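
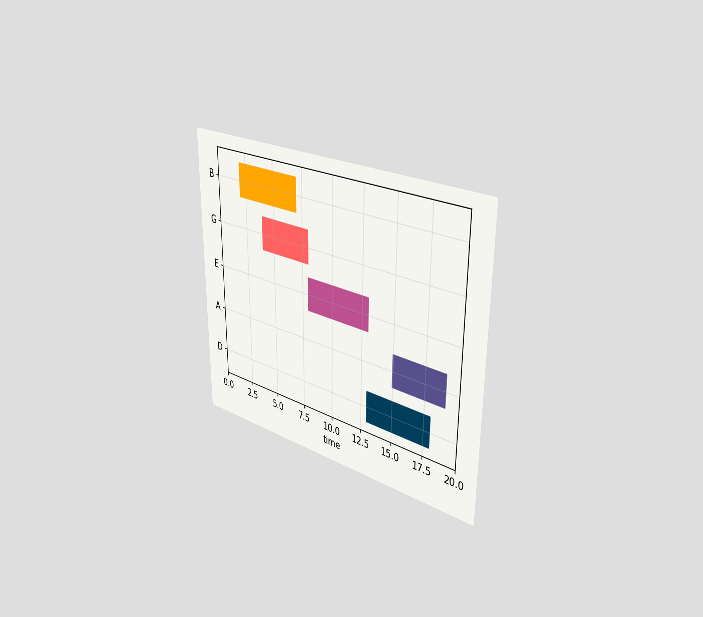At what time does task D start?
13

The chart is viewed slightly from the right. The D bar begins at t=13.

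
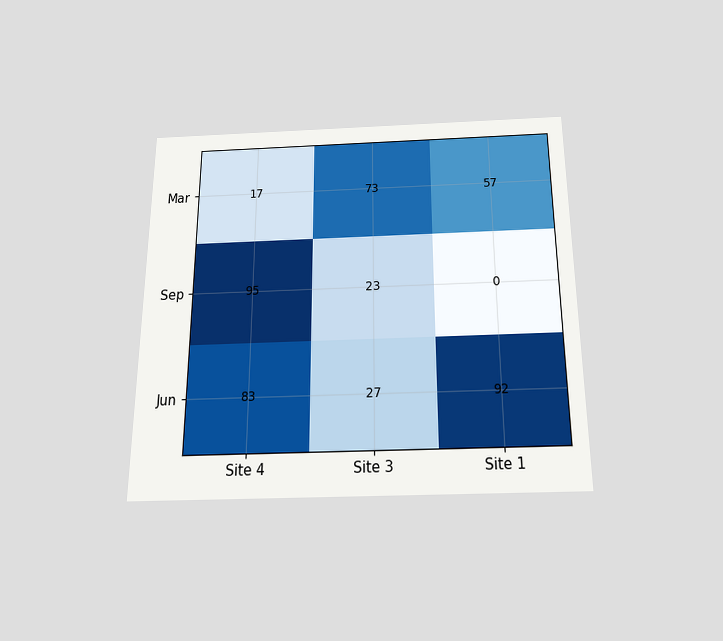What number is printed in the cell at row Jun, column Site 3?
27

The chart is viewed slightly from below. The (Jun, Site 3) cell reads 27.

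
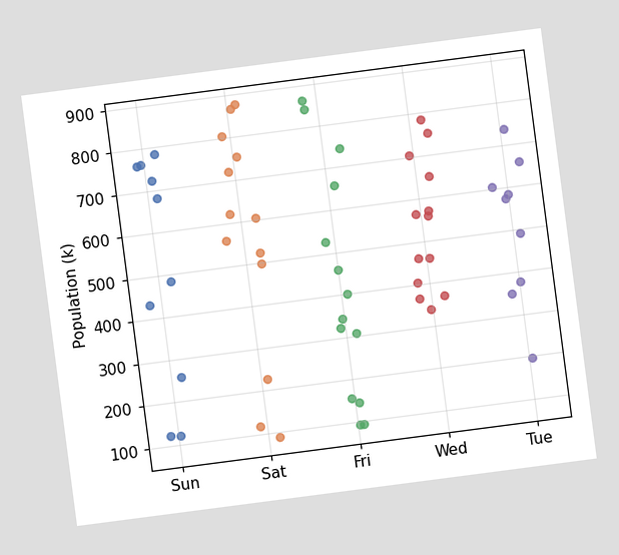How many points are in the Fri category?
14

The chart is tilted about 7° counter-clockwise. Counting the markers in the Fri column gives 14.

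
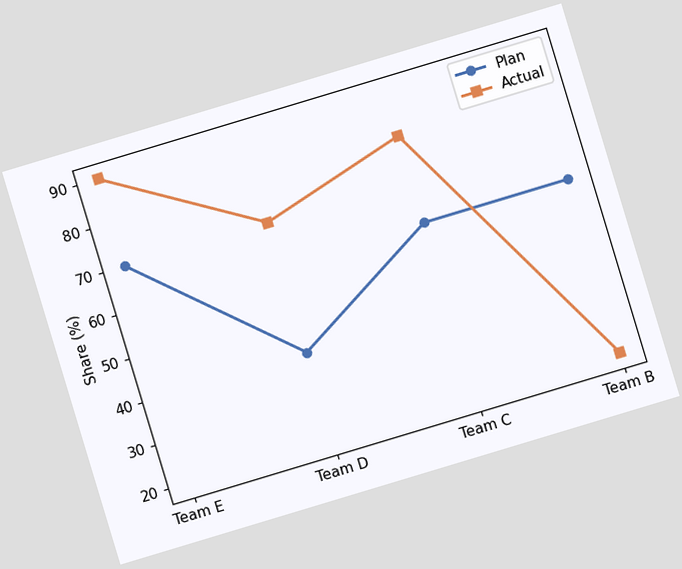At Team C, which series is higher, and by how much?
Actual, by 20%

The chart is tilted about 17° counter-clockwise. At Team C, Actual sits above the other line by 20%.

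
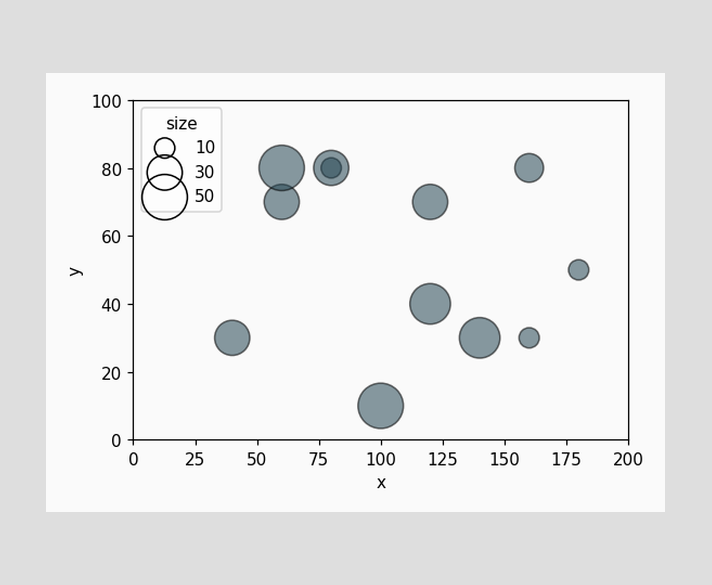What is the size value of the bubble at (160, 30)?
10

Matching the bubble at (160, 30) against the size legend gives 10.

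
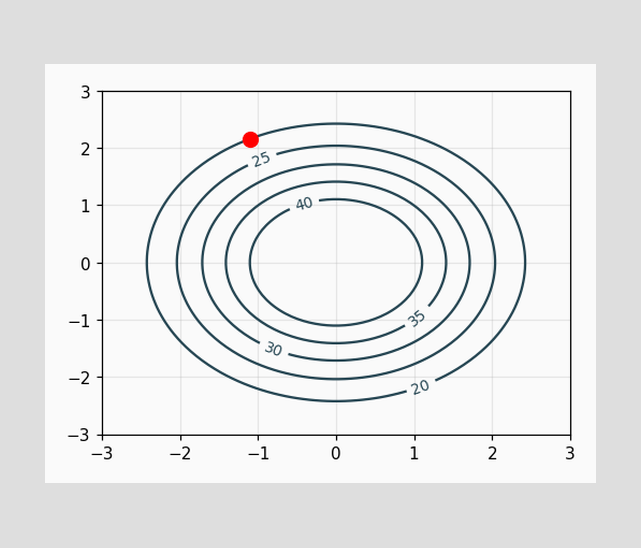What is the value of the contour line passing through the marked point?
20

The marked point sits on the contour labelled 20.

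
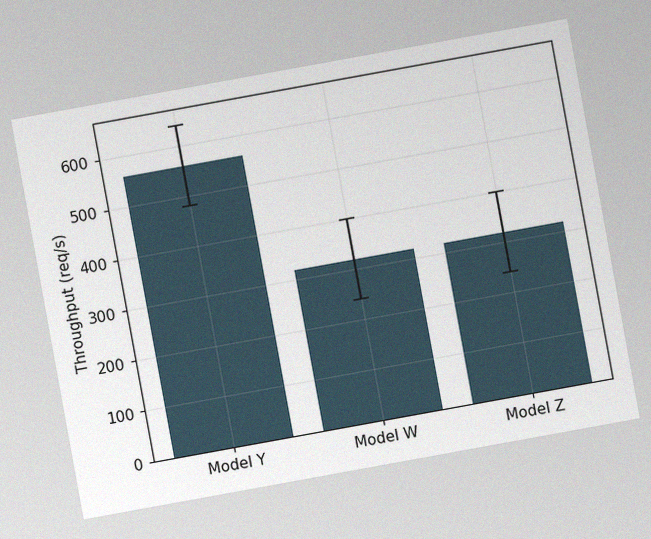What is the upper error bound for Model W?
The chart is tilted about 10° counter-clockwise, with some photo noise. The Model W bar's upper whisker reaches 400req/s.

400req/s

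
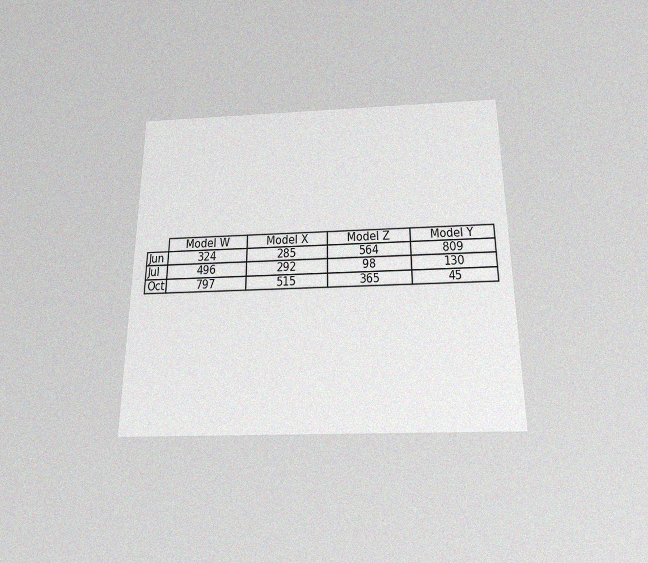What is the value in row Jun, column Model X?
The chart is viewed slightly from below, with some photo noise. The (Jun, Model X) cell reads 285.

285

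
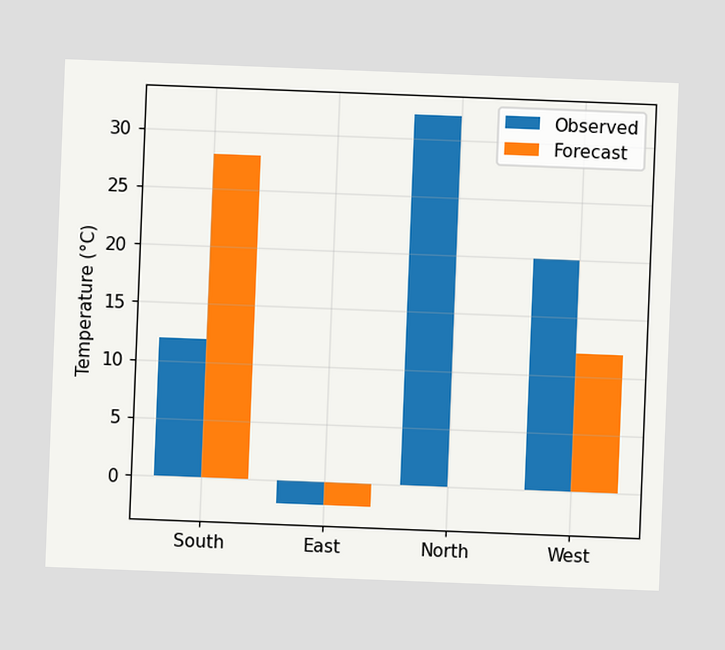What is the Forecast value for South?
28°C

The chart is tilted about 2° clockwise. The Forecast bar at South reaches 28°C on the y-axis.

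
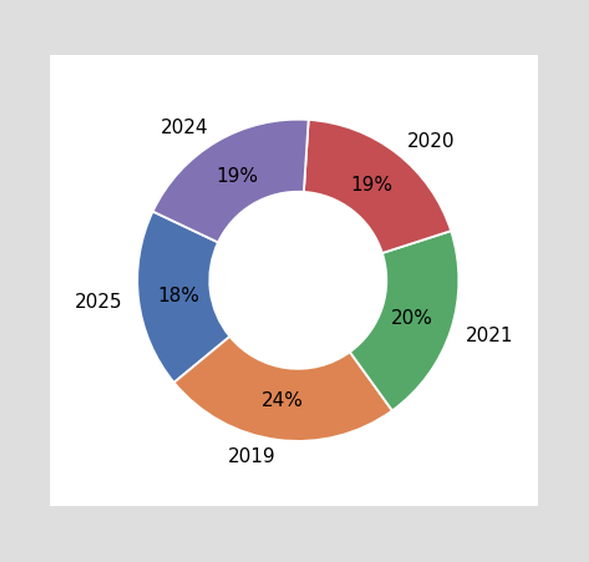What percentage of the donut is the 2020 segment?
The 2020 segment takes up 19% of the ring.

19%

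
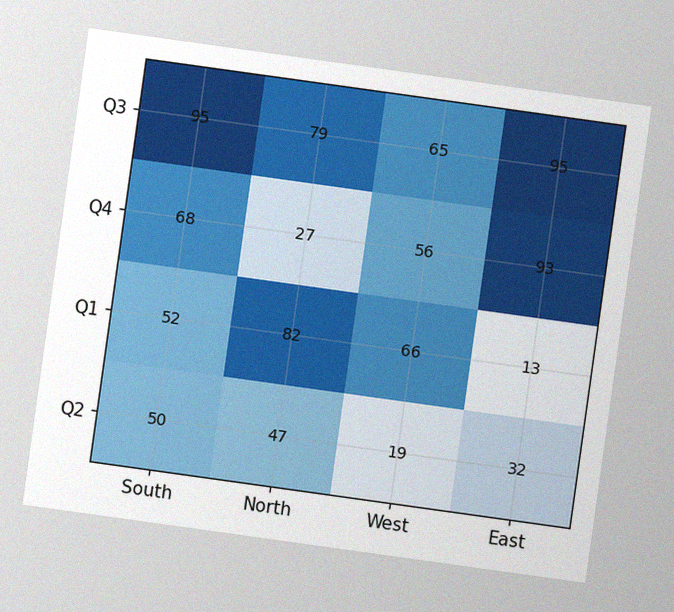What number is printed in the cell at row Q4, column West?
56

The chart is tilted about 8° clockwise, with some photo noise. The (Q4, West) cell reads 56.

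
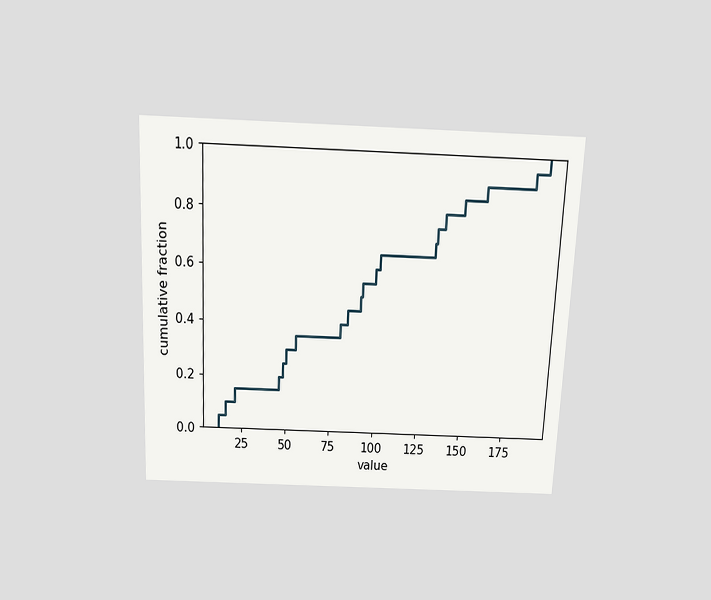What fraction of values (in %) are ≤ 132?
The chart is tilted about 3° clockwise and viewed slightly from above. At x=132 the ECDF step is at 75%.

75%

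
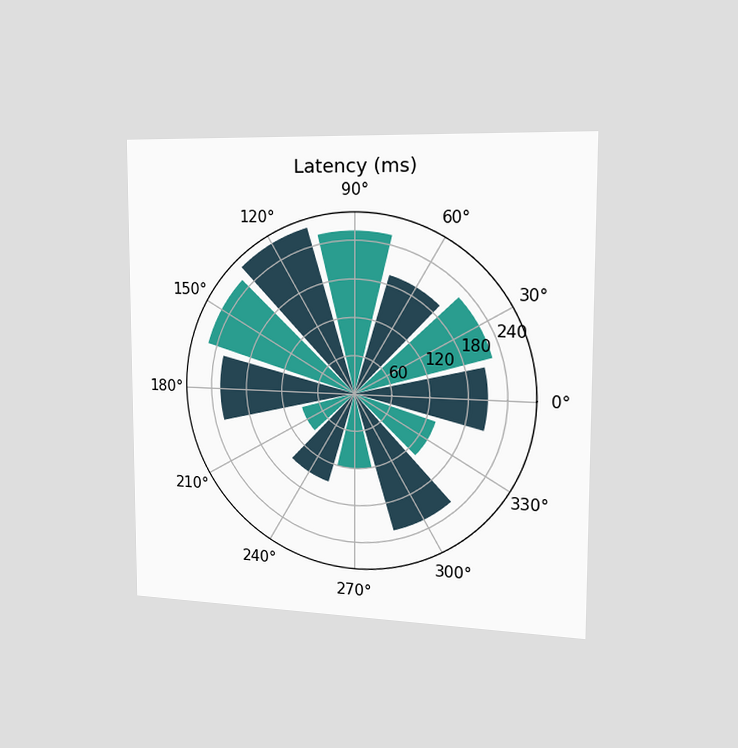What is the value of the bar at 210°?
90ms

The chart is viewed slightly from the right. The bar at 210° reaches 90ms on the radial axis.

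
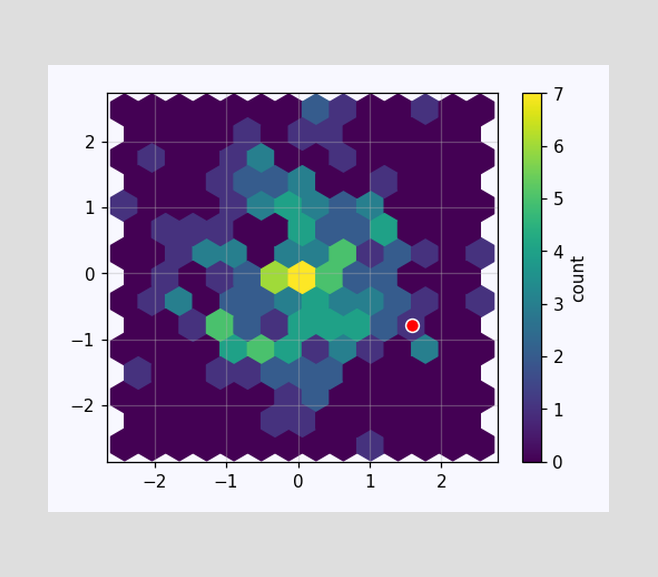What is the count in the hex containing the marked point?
1

The marked hex reads 1 on the colorbar.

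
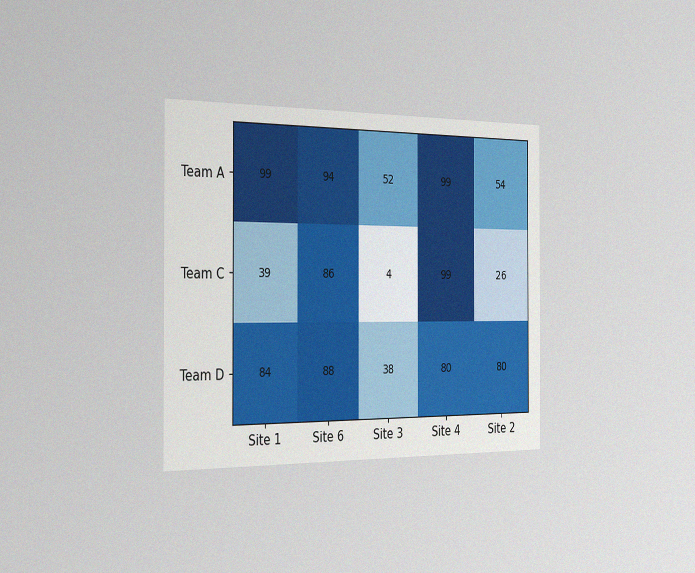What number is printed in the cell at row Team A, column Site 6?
94

The chart is viewed slightly from the left, with some photo noise. The (Team A, Site 6) cell reads 94.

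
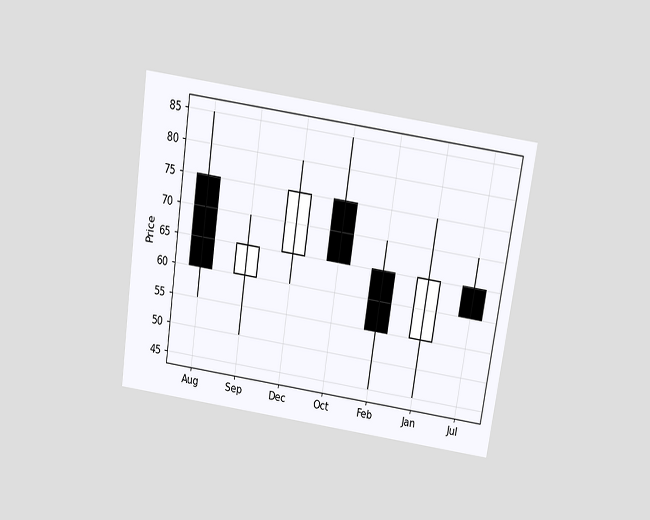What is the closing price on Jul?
60

The chart is tilted about 8° clockwise and viewed slightly from above. The Jul candle closes at 60.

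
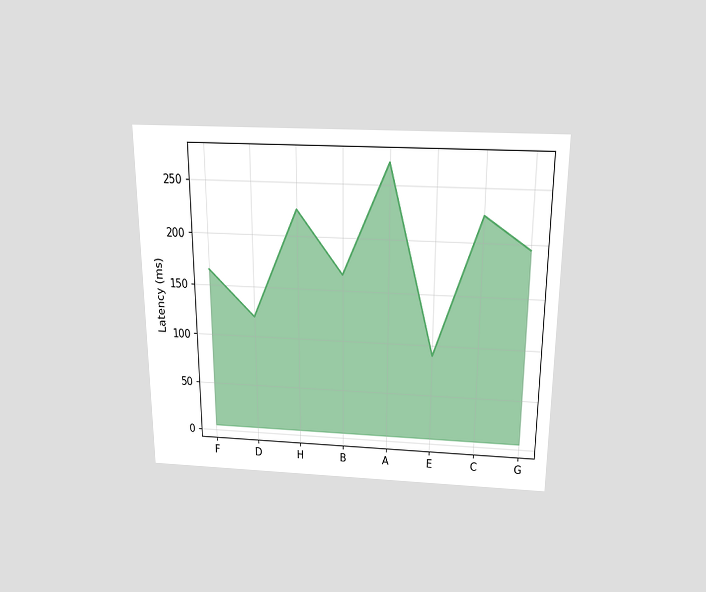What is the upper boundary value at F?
The chart is viewed slightly from above. At F the upper boundary is at 165ms.

165ms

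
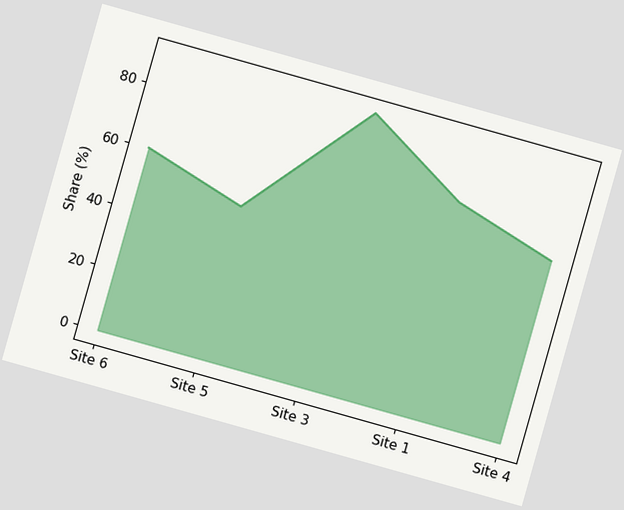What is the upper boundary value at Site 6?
60%

The chart is tilted about 16° clockwise. At Site 6 the upper boundary is at 60%.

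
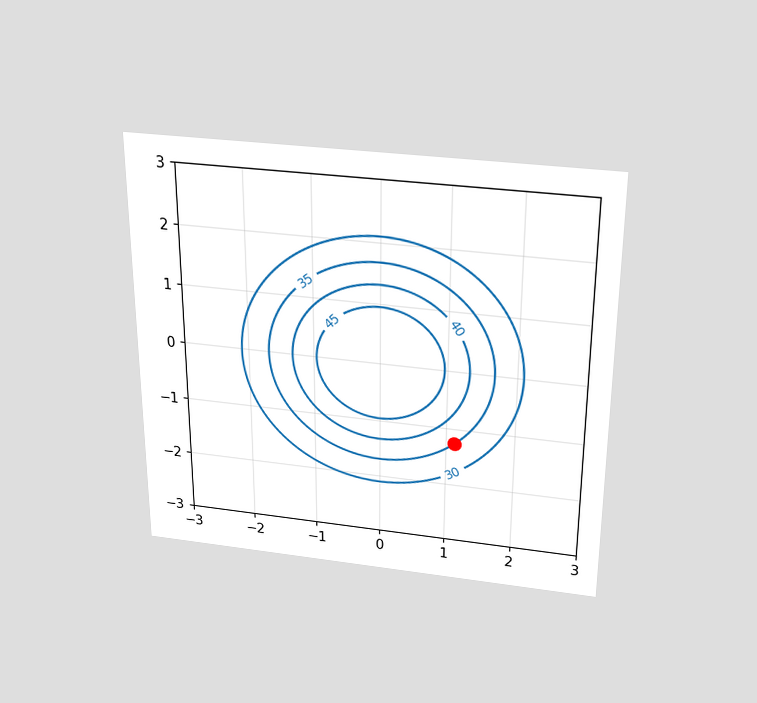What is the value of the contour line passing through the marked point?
35

The chart is viewed slightly from above. The marked point sits on the contour labelled 35.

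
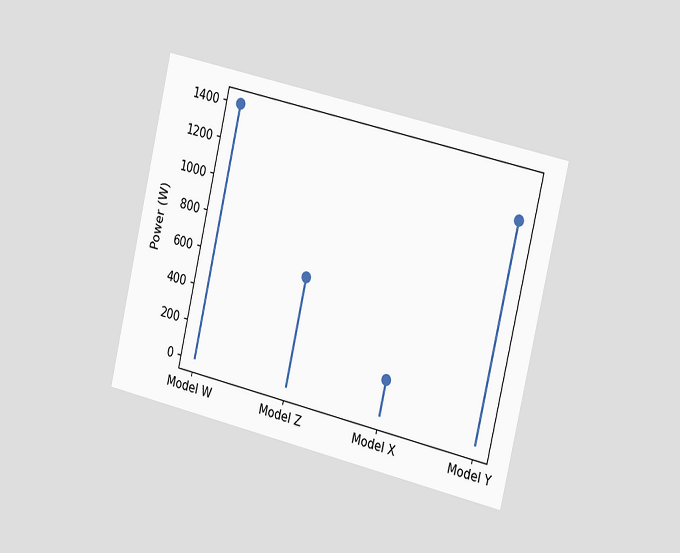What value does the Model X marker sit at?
The chart is tilted about 13° clockwise and viewed slightly from the right. The Model X marker sits at 200W.

200W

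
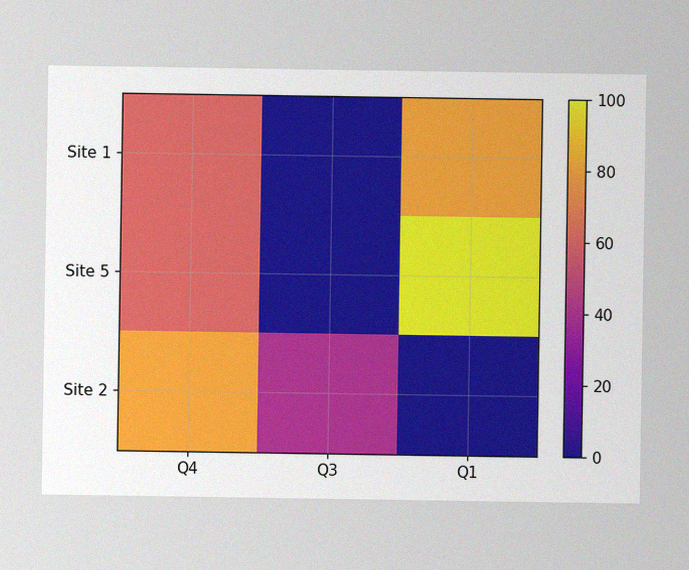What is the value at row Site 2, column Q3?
40

The image has some photo noise and uneven lighting. Matching cell (Site 2, Q3) against the colorbar gives 40.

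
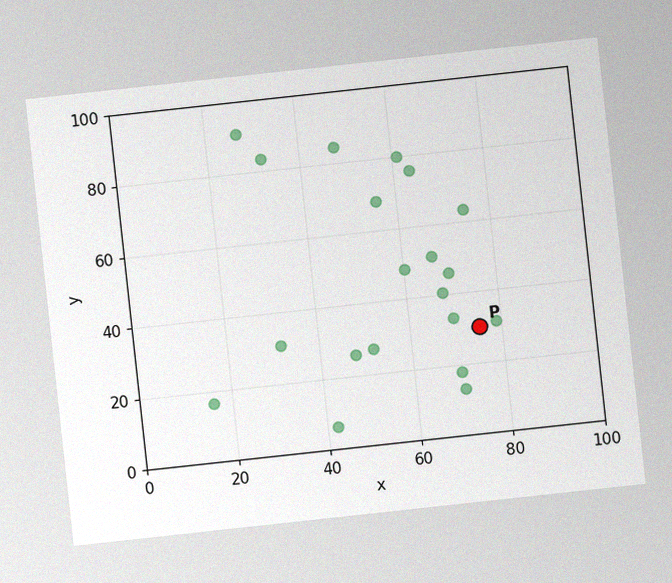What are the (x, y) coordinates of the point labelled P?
(75, 30)

The chart is tilted about 6° counter-clockwise, with some photo noise. Following the gridlines from P to each axis, P sits at (75, 30).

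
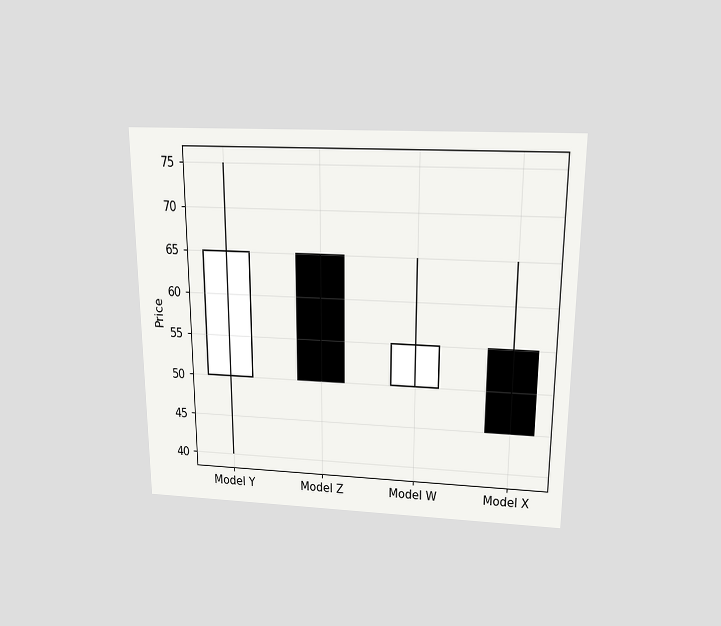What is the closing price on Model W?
The chart is viewed slightly from above. The Model W candle closes at 55.

55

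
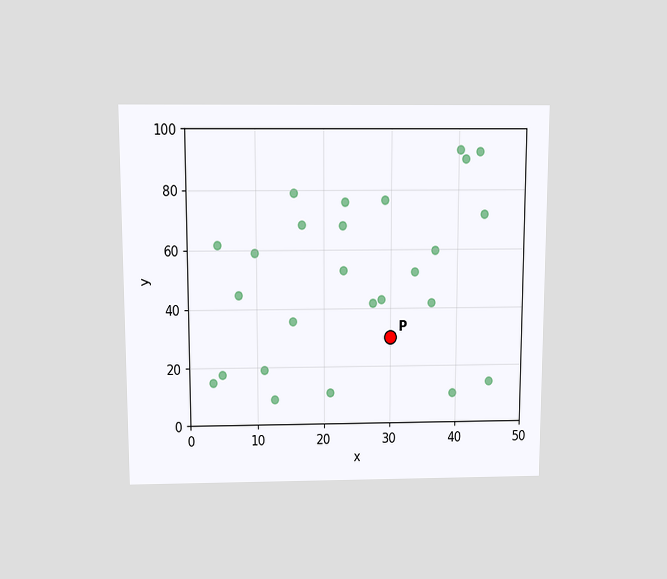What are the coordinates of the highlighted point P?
(30, 30)

The chart is viewed slightly from above. Following the gridlines from P to each axis, P sits at (30, 30).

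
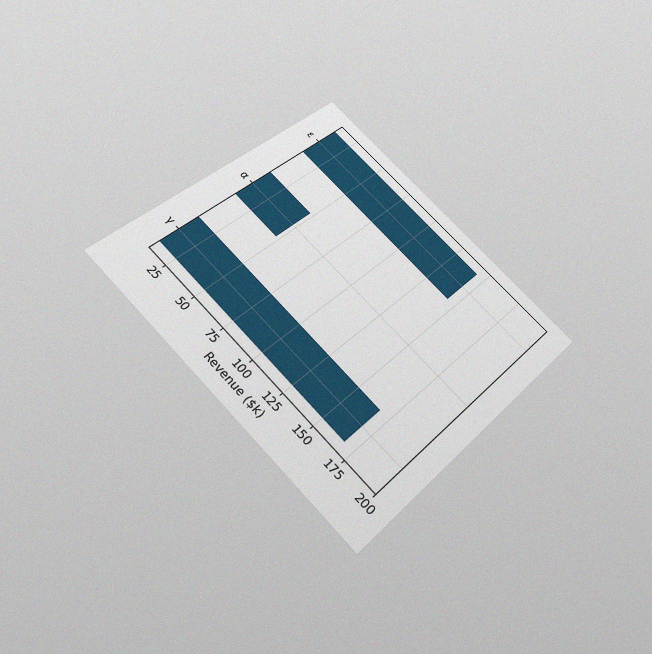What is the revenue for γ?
The chart is tilted about 45° clockwise and viewed slightly from below, with some photo noise. Reading along the chart's x-axis, the γ bar reaches $168k.

$168k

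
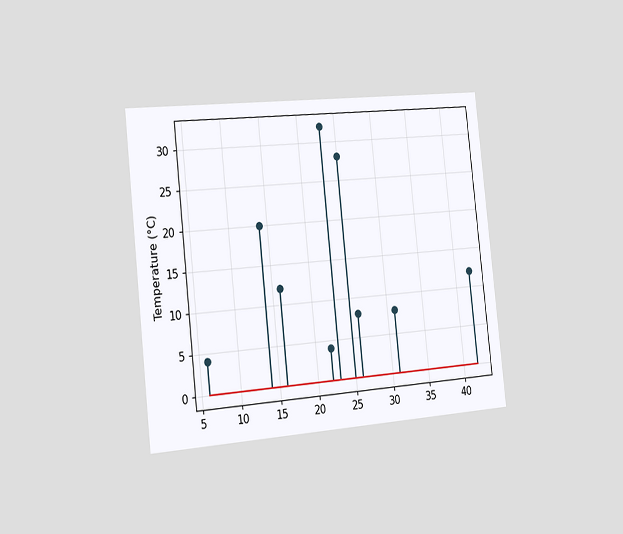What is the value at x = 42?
The chart is tilted about 6° counter-clockwise and viewed slightly from the left. The stem at x=42 reaches 12°C.

12°C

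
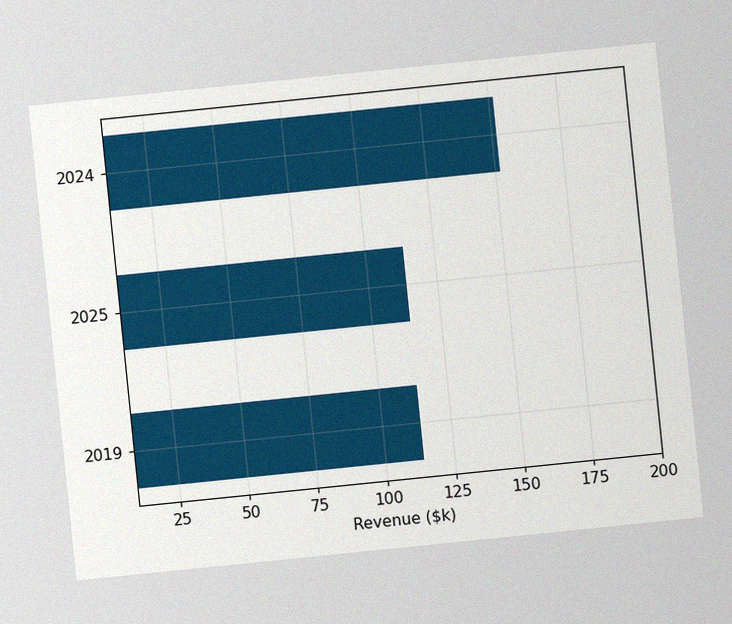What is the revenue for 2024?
The chart is tilted about 6° counter-clockwise, with some photo noise. Reading along the chart's x-axis, the 2024 bar reaches $152k.

$152k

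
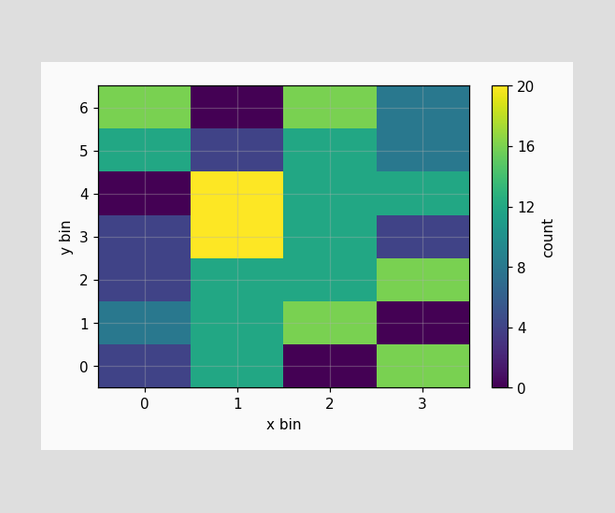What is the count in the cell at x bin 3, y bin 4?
12

Matching the cell (3, 4) against the colorbar gives 12.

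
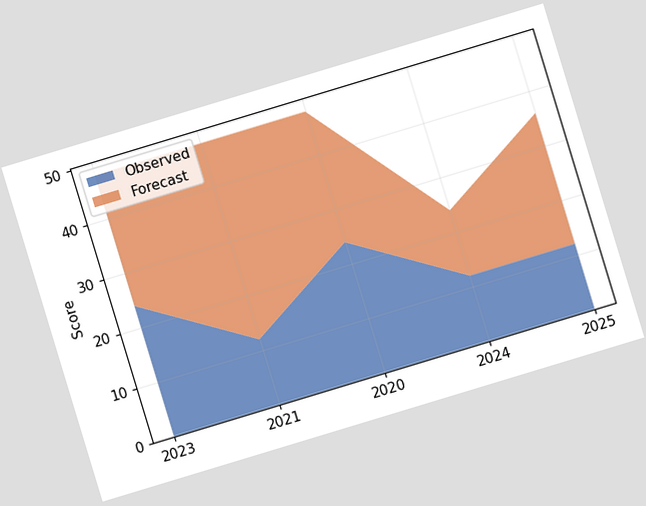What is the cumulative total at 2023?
48

The chart is tilted about 17° counter-clockwise. The stacked total at 2023 reaches 48.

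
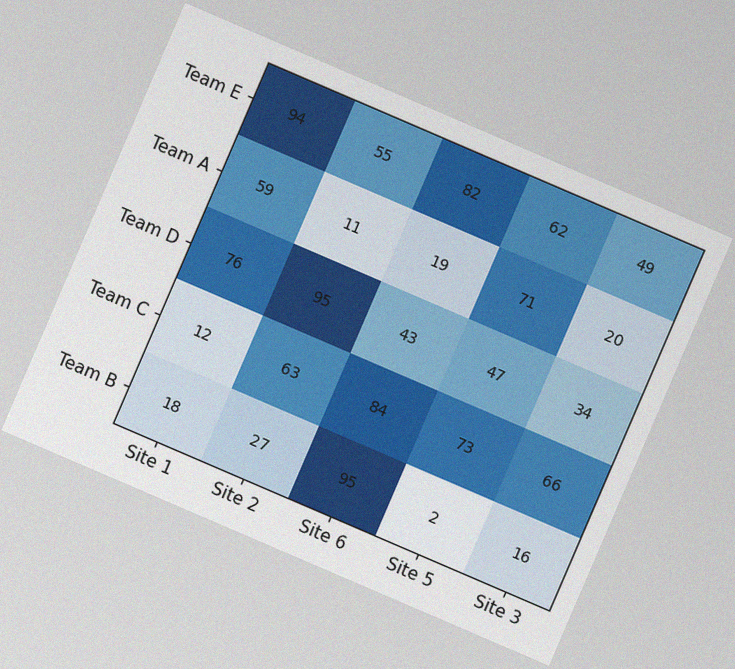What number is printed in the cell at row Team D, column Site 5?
47

The chart is tilted about 23° clockwise, with some photo noise. The (Team D, Site 5) cell reads 47.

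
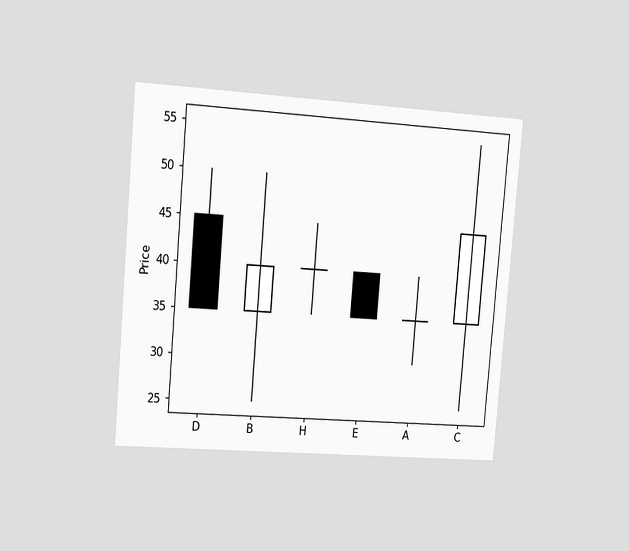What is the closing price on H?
40

The chart is tilted about 5° clockwise and viewed slightly from the left. The H candle closes at 40.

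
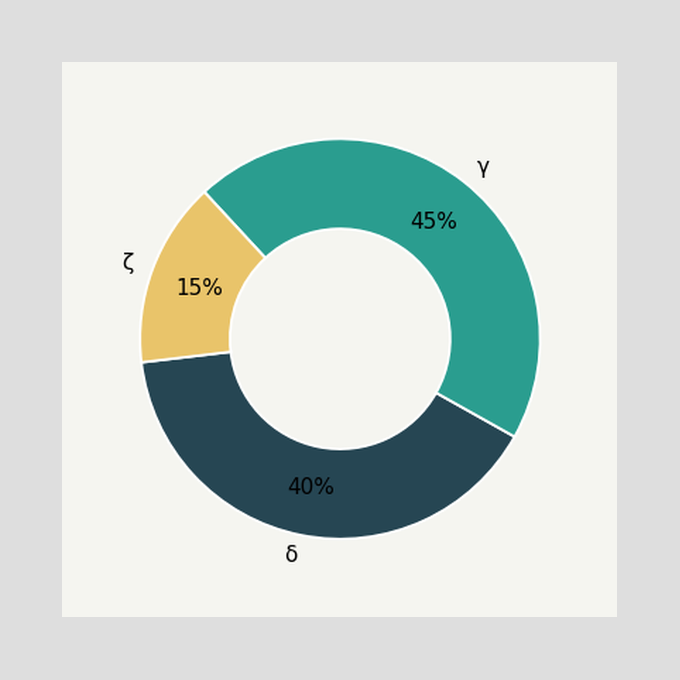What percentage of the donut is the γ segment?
45%

The γ segment takes up 45% of the ring.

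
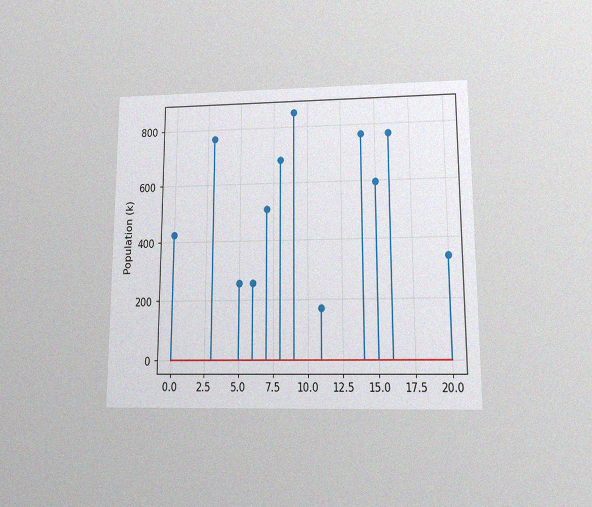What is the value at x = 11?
170k

The chart is viewed at a slight angle, with some photo noise. The stem at x=11 reaches 170k.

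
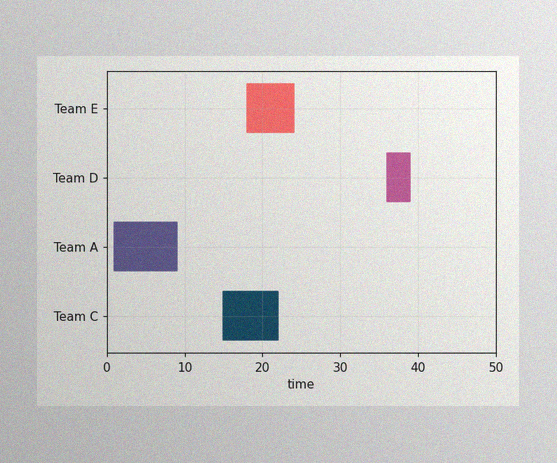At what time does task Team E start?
18

The image has some photo noise and uneven lighting. The Team E bar begins at t=18.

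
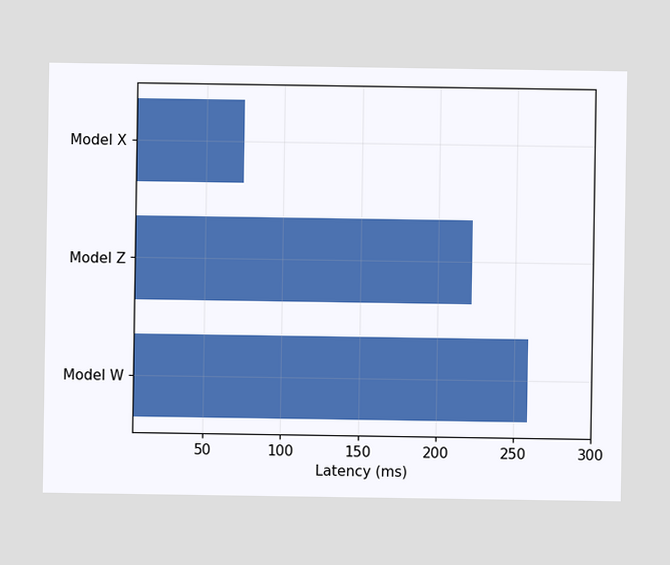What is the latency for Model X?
74ms

Reading along the chart's x-axis, the Model X bar reaches 74ms.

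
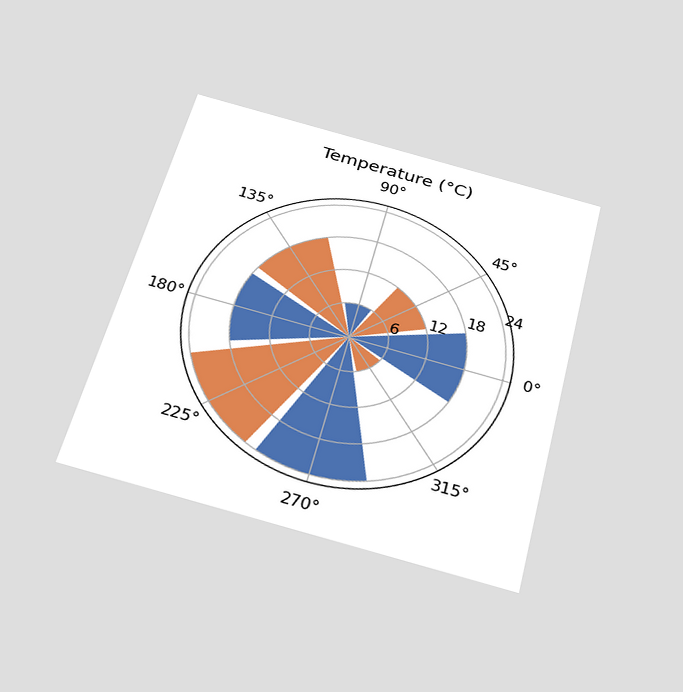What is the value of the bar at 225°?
The chart is tilted about 14° clockwise and viewed slightly from below. The bar at 225° reaches 24°C on the radial axis.

24°C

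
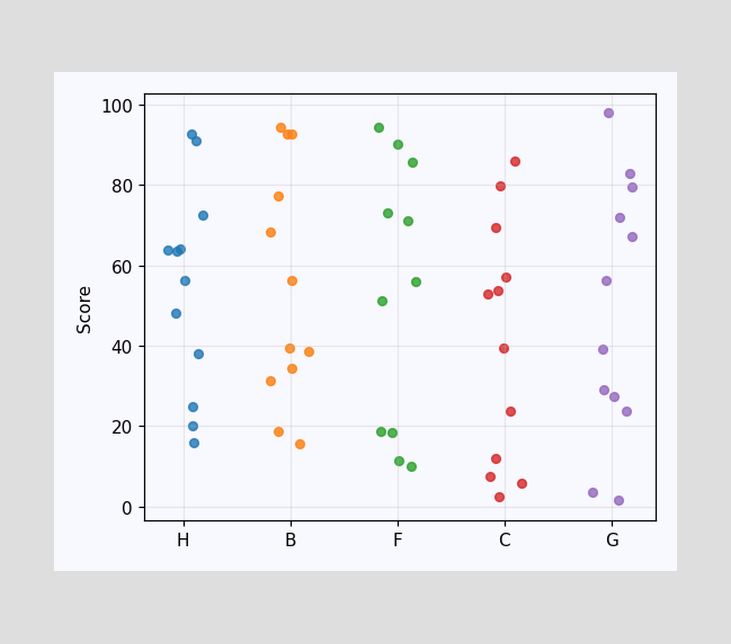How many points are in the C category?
12

Counting the markers in the C column gives 12.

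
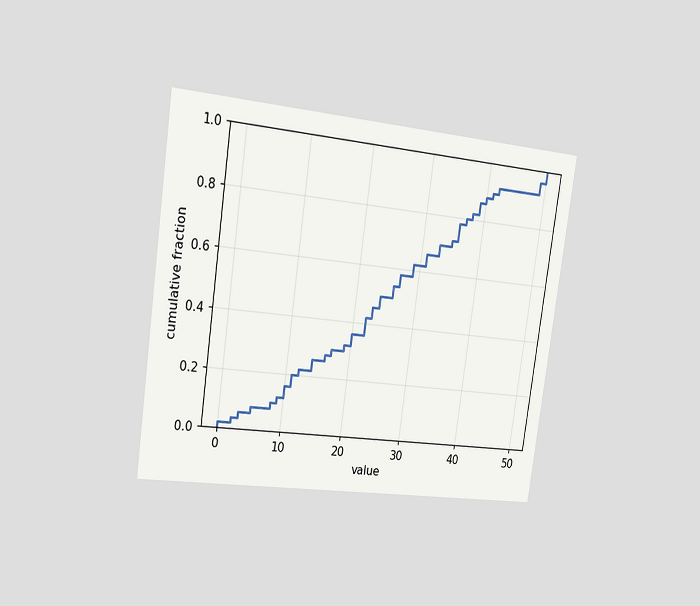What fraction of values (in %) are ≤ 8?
10%

The chart is tilted about 8° clockwise and viewed slightly from the left. At x=8 the ECDF step is at 10%.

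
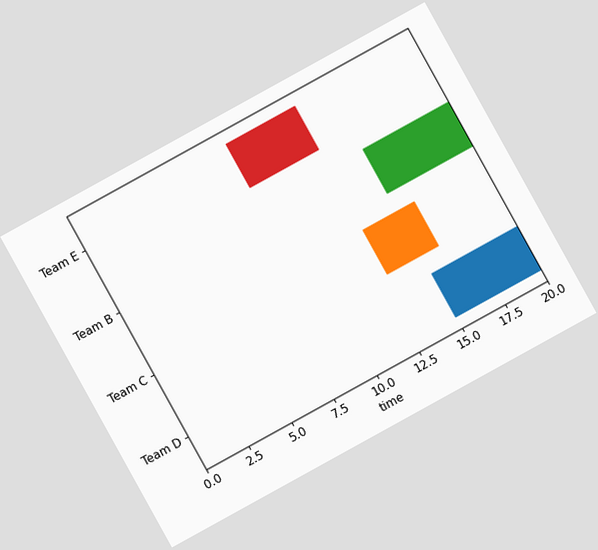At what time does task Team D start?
15

The chart is tilted about 29° counter-clockwise. The Team D bar begins at t=15.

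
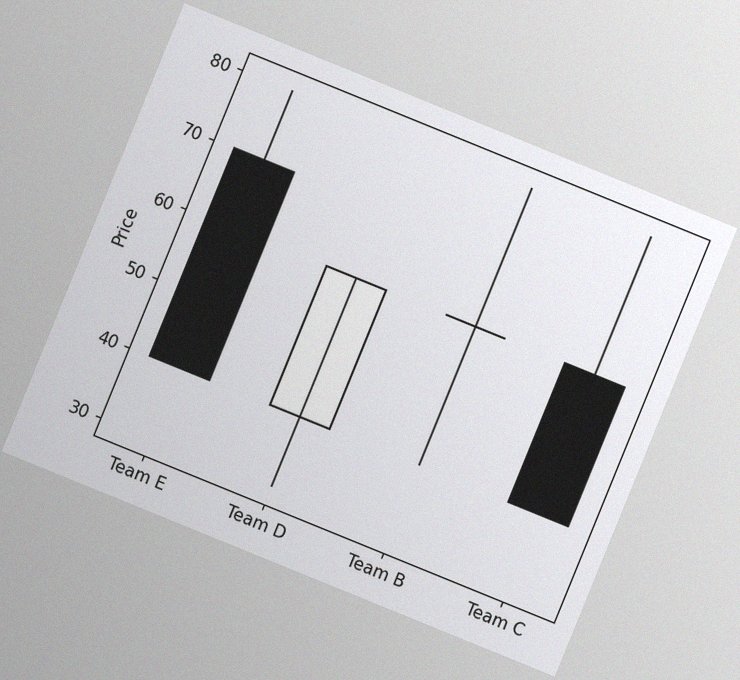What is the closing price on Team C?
The chart is tilted about 22° clockwise, with some photo noise. The Team C candle closes at 40.

40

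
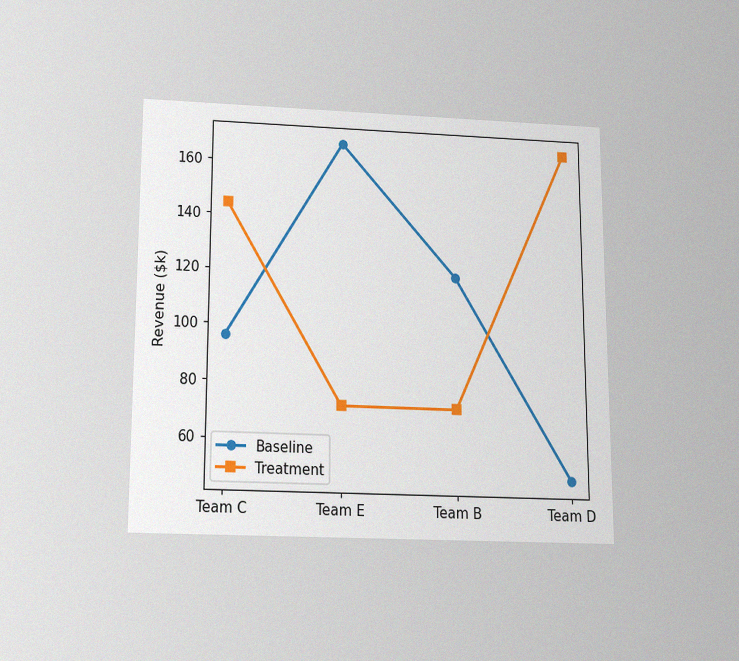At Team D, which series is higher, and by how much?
Treatment, by $120k

The chart is viewed slightly from below, with some photo noise. At Team D, Treatment sits above the other line by $120k.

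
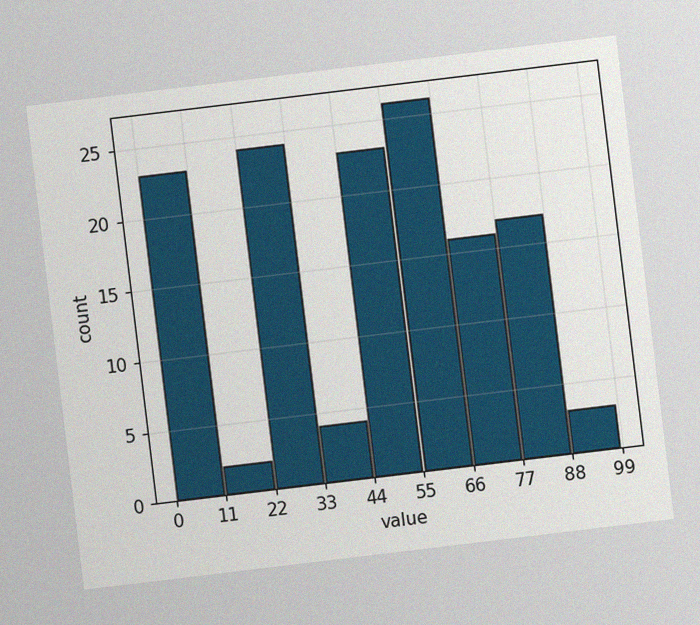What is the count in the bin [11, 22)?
The chart is tilted about 7° counter-clockwise, with some photo noise. The [11, 22) bin has height 2.

2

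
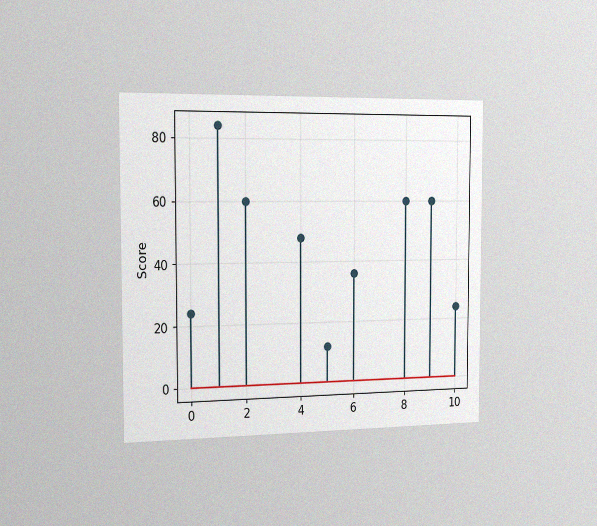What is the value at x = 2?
The chart is viewed slightly from the left, with some photo noise. The stem at x=2 reaches 60.

60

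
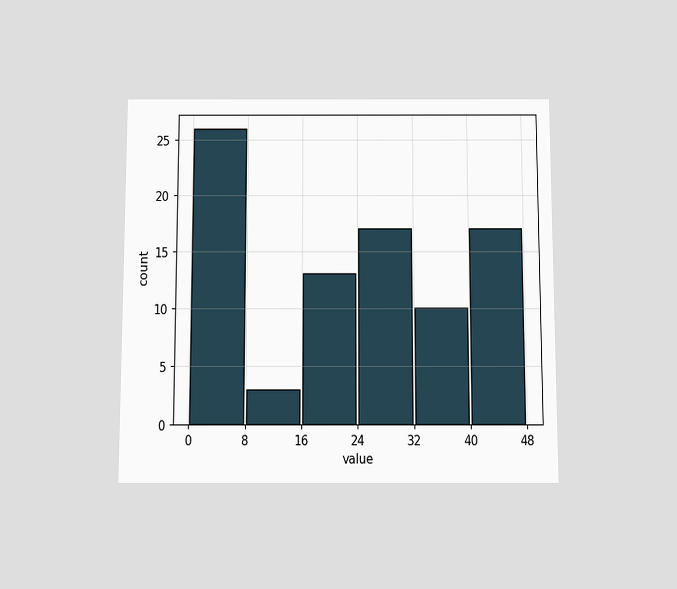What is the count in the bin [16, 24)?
13

The chart is viewed slightly from below. The [16, 24) bin has height 13.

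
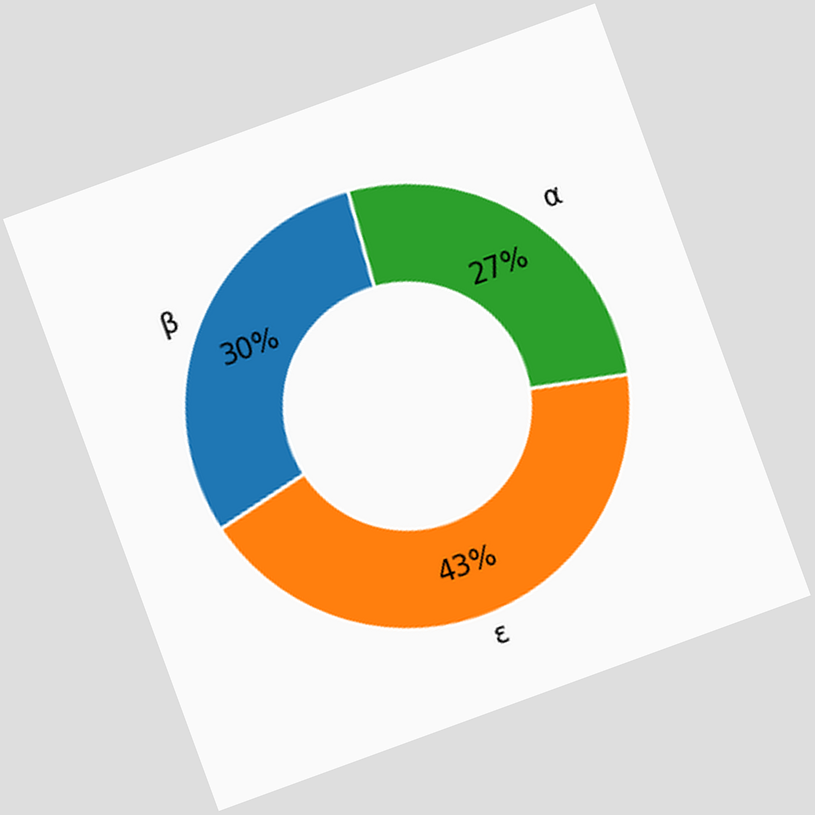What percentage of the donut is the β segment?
30%

The chart is tilted about 20° counter-clockwise. The β segment takes up 30% of the ring.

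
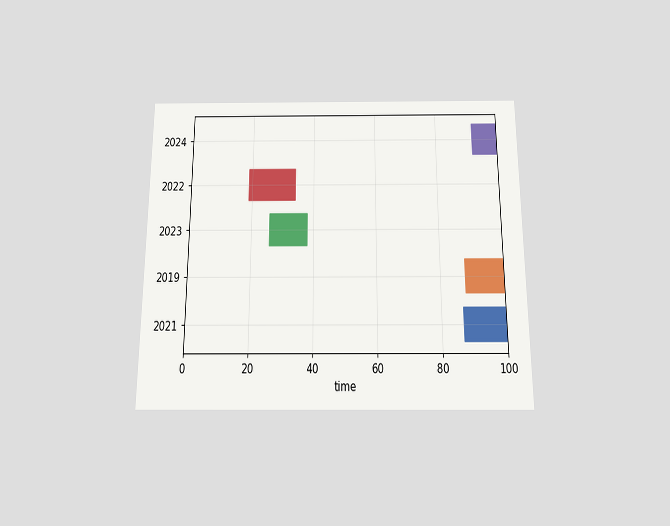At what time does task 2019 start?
The chart is viewed slightly from below. The 2019 bar begins at t=88.

88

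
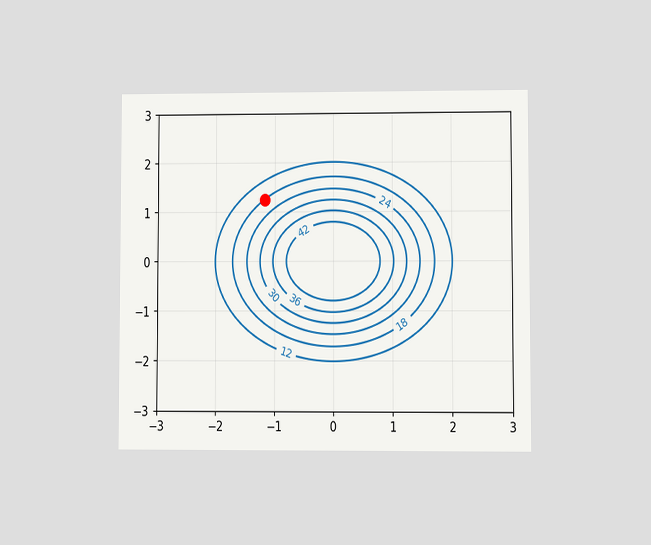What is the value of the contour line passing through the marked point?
18

The chart is viewed at a slight angle. The marked point sits on the contour labelled 18.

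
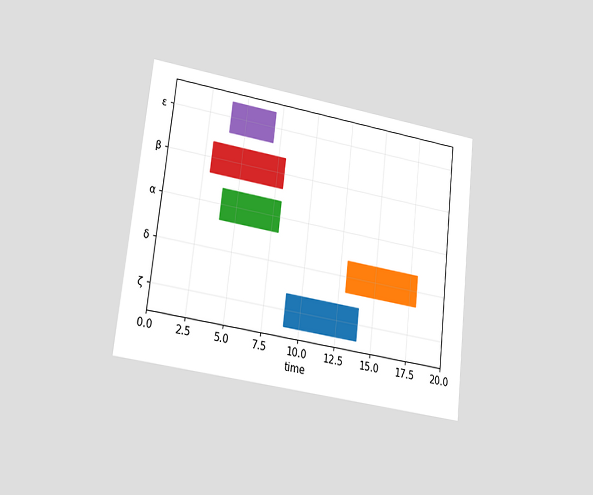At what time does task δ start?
13

The chart is tilted about 6° clockwise and viewed at a slight angle. The δ bar begins at t=13.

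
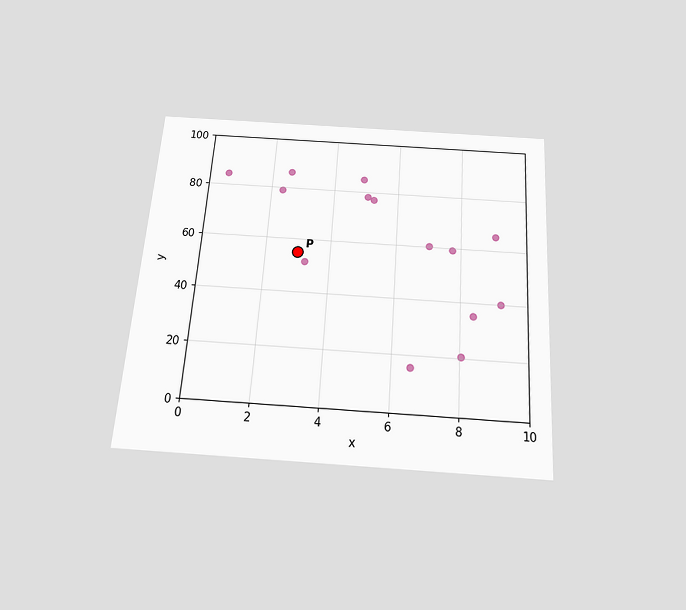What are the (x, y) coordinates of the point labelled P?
The chart is tilted about 4° clockwise and viewed slightly from below. Following the gridlines from P to each axis, P sits at (3, 55).

(3, 55)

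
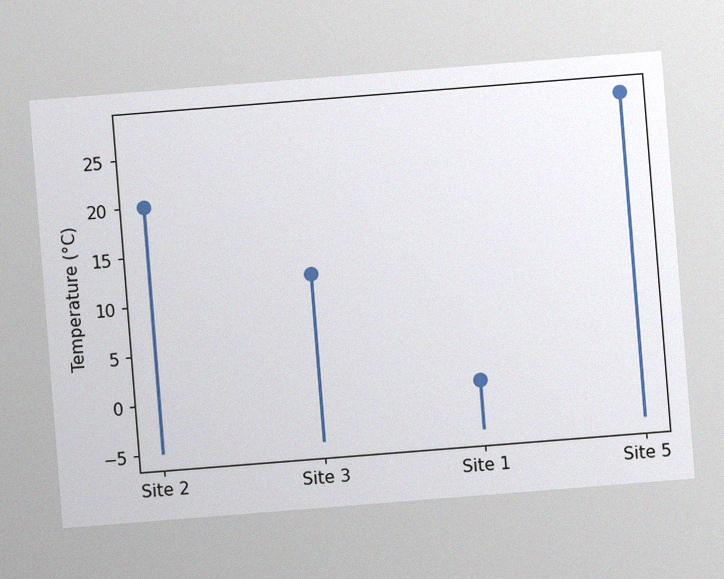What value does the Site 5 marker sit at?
The chart is tilted about 5° counter-clockwise, with some photo noise. The Site 5 marker sits at 28°C.

28°C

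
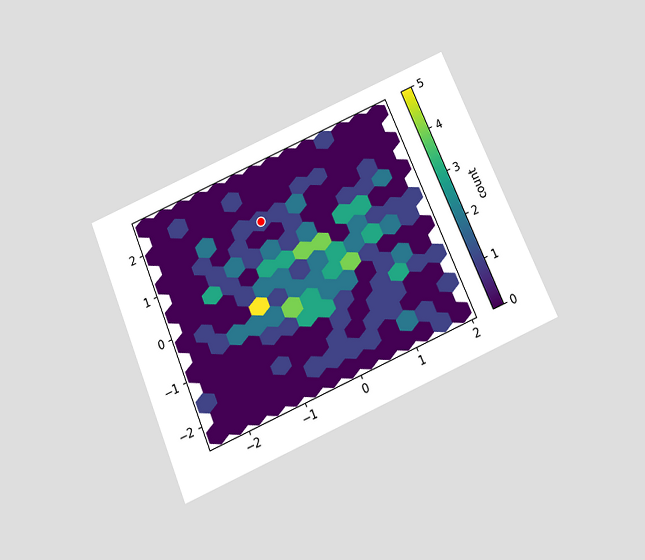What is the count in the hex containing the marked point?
1

The chart is tilted about 23° counter-clockwise and viewed slightly from below. The marked hex reads 1 on the colorbar.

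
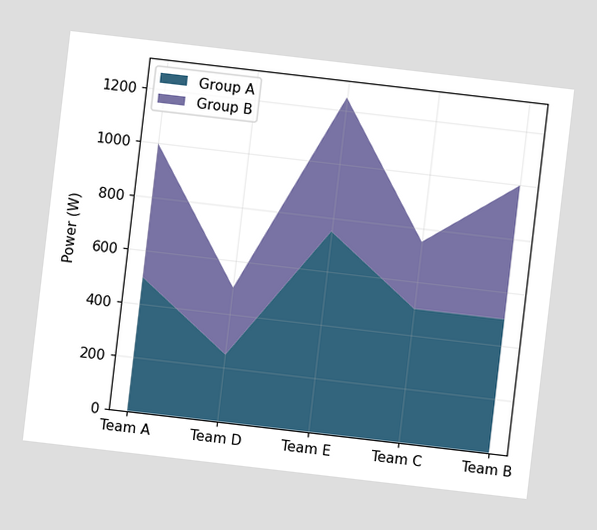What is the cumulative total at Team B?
The chart is tilted about 7° clockwise. The stacked total at Team B reaches 1000W.

1000W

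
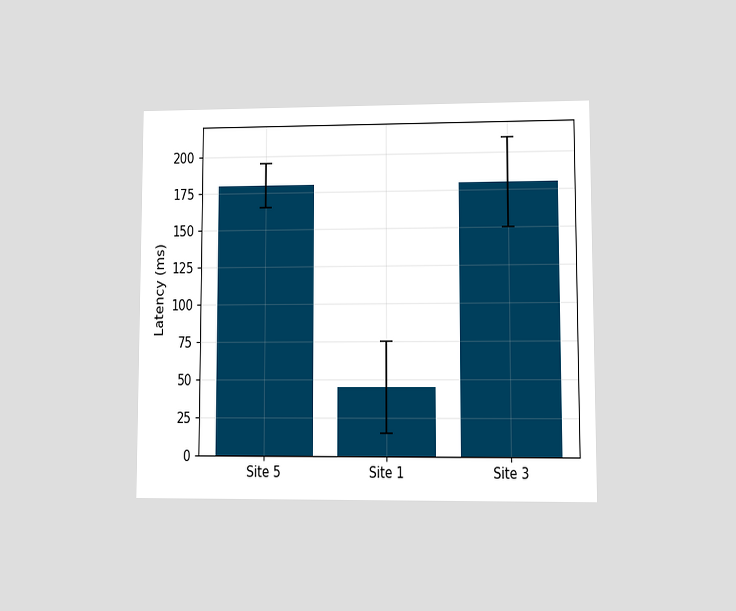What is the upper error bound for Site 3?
210ms

The chart is viewed at a slight angle. The Site 3 bar's upper whisker reaches 210ms.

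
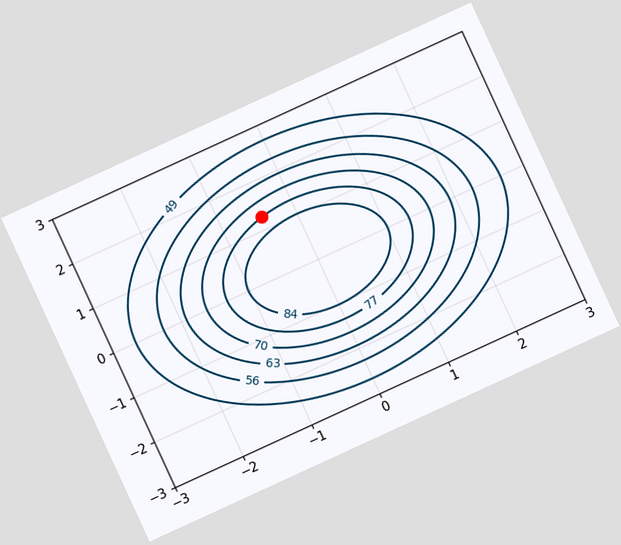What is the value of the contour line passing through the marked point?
The chart is tilted about 25° counter-clockwise. The marked point sits on the contour labelled 77.

77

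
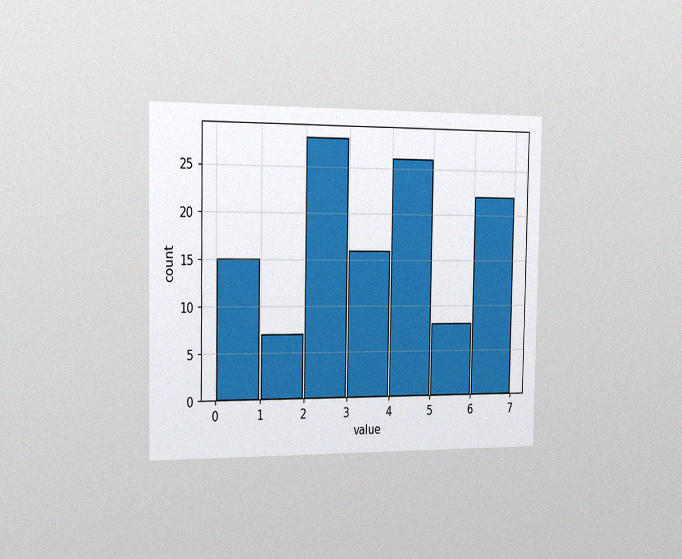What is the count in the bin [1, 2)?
The chart is viewed slightly from the left, with some photo noise. The [1, 2) bin has height 7.

7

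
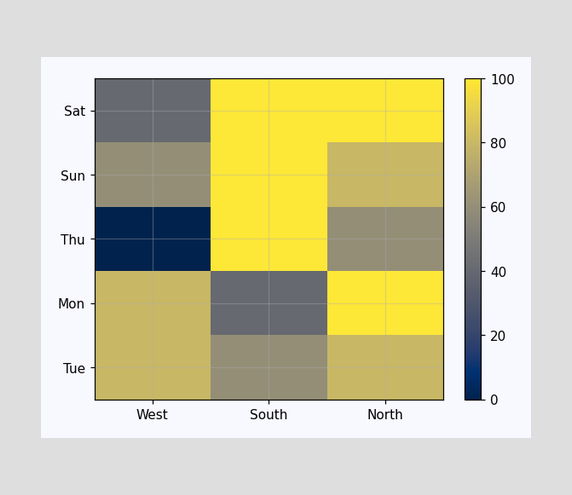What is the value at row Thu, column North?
Matching cell (Thu, North) against the colorbar gives 60.

60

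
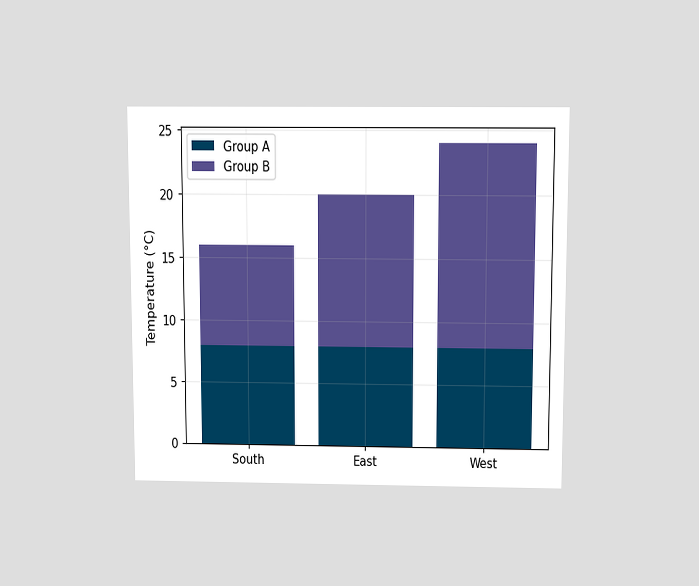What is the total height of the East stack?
20°C

The chart is viewed slightly from above. The East stack's top reaches 20°C on the y-axis.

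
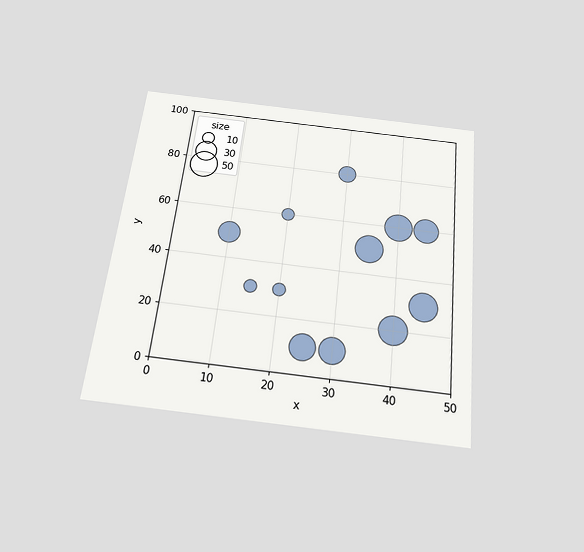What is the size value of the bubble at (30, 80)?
20

The chart is tilted about 6° clockwise and viewed slightly from below. Matching the bubble at (30, 80) against the size legend gives 20.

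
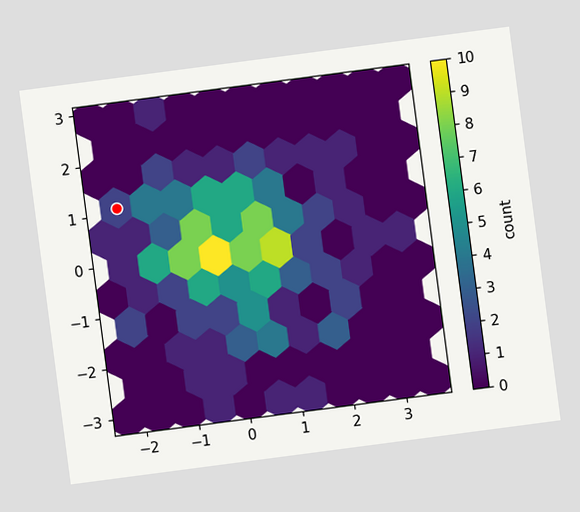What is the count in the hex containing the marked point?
The chart is tilted about 7° counter-clockwise. The marked hex reads 2 on the colorbar.

2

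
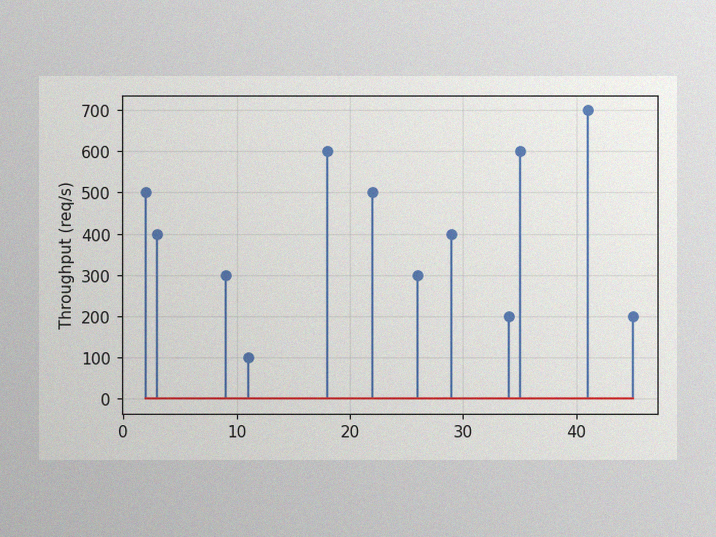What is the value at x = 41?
The image has some photo noise and uneven lighting. The stem at x=41 reaches 700req/s.

700req/s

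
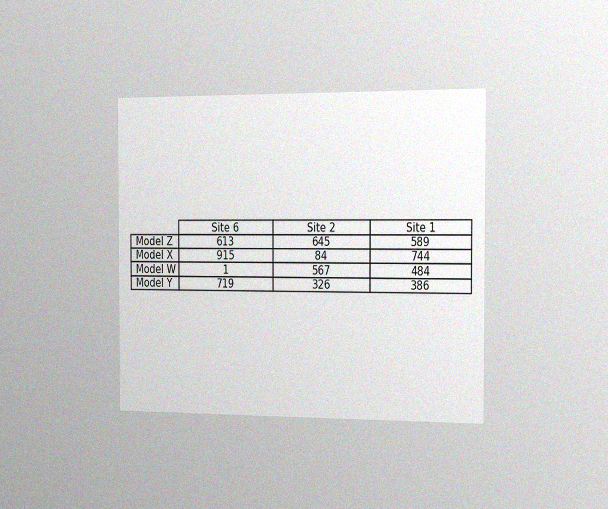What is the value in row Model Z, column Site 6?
613

The chart is viewed slightly from the right, with some photo noise. The (Model Z, Site 6) cell reads 613.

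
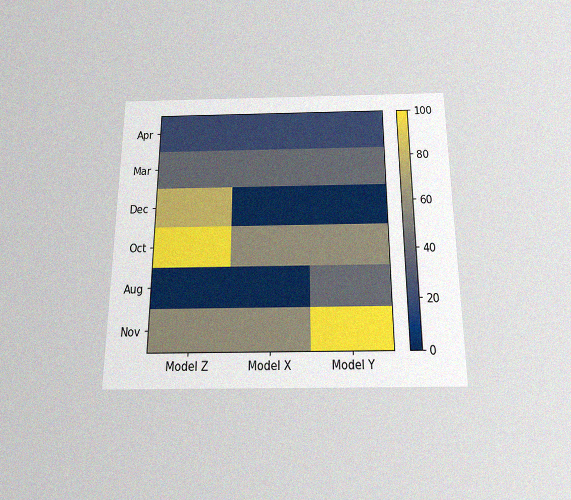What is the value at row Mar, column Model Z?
40

The chart is viewed slightly from below, with some photo noise. Matching cell (Mar, Model Z) against the colorbar gives 40.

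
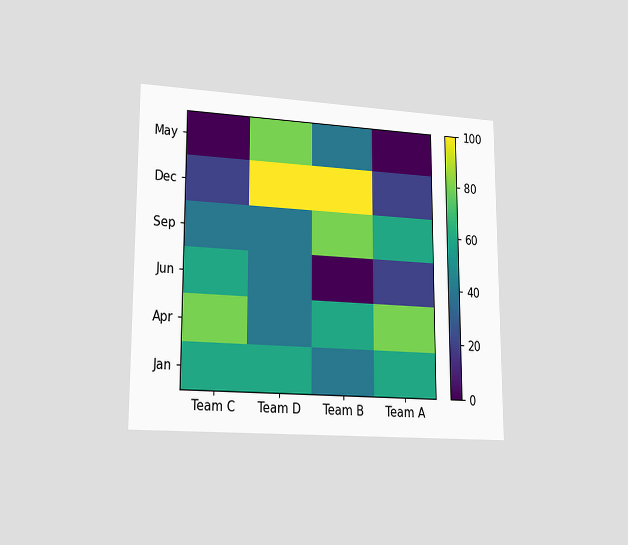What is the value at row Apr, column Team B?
60

The chart is viewed slightly from the left. Matching cell (Apr, Team B) against the colorbar gives 60.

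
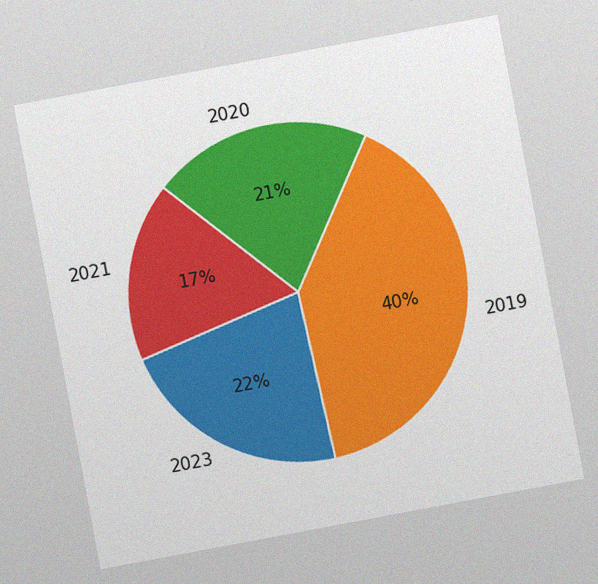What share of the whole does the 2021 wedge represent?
17%

The chart is tilted about 11° counter-clockwise, with some photo noise. The 2021 slice takes up 17% of the pie.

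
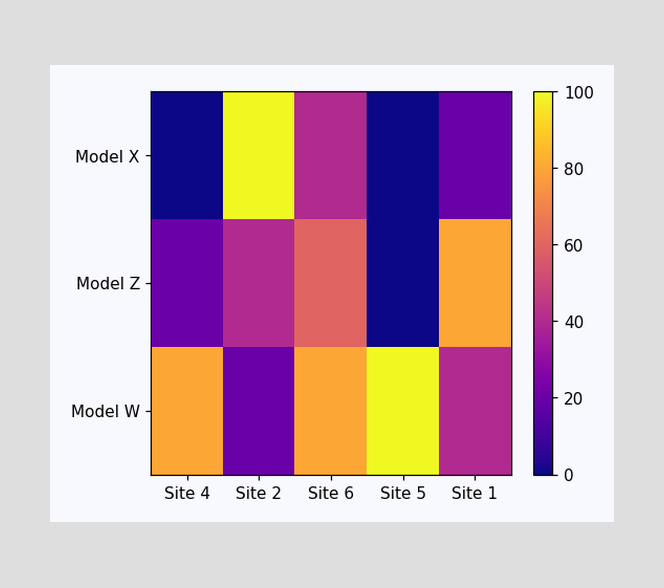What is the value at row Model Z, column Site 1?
80

Matching cell (Model Z, Site 1) against the colorbar gives 80.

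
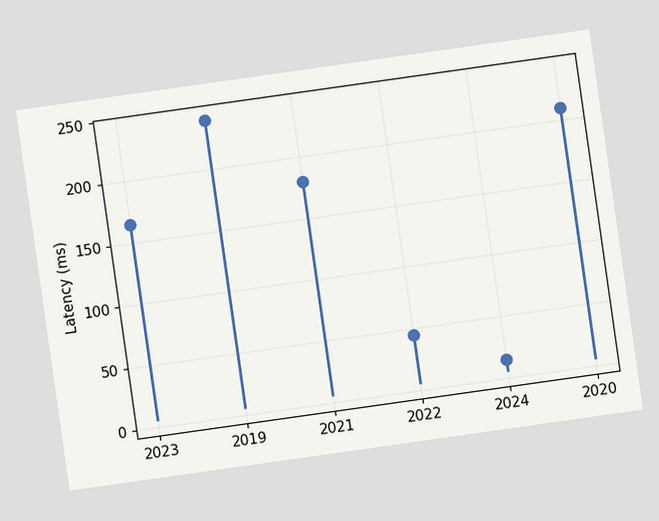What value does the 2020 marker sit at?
210ms

The chart is tilted about 8° counter-clockwise. The 2020 marker sits at 210ms.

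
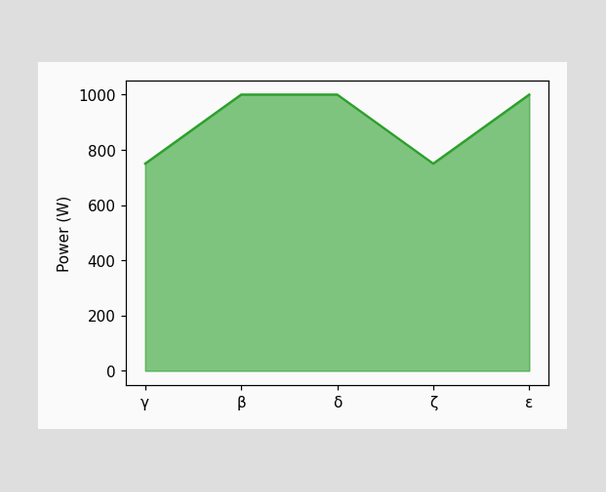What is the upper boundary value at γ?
750W

At γ the upper boundary is at 750W.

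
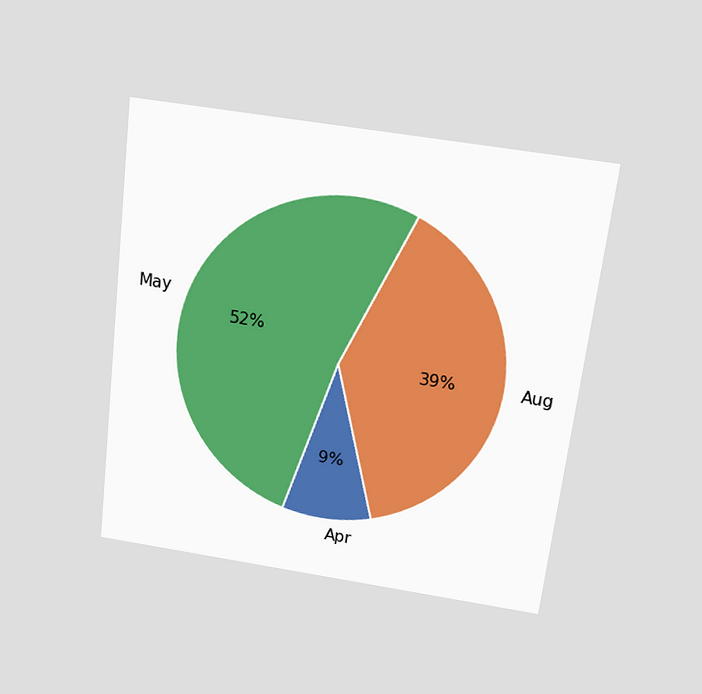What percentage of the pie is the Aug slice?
39%

The chart is tilted about 7° clockwise and viewed slightly from above. The Aug slice takes up 39% of the pie.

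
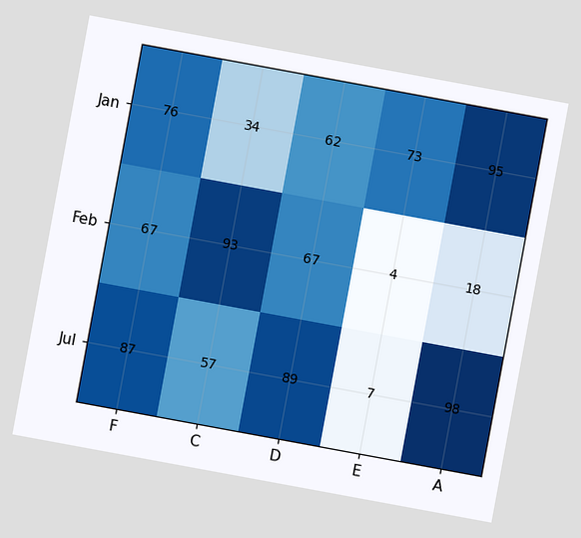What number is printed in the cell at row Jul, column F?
87

The chart is tilted about 10° clockwise. The (Jul, F) cell reads 87.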